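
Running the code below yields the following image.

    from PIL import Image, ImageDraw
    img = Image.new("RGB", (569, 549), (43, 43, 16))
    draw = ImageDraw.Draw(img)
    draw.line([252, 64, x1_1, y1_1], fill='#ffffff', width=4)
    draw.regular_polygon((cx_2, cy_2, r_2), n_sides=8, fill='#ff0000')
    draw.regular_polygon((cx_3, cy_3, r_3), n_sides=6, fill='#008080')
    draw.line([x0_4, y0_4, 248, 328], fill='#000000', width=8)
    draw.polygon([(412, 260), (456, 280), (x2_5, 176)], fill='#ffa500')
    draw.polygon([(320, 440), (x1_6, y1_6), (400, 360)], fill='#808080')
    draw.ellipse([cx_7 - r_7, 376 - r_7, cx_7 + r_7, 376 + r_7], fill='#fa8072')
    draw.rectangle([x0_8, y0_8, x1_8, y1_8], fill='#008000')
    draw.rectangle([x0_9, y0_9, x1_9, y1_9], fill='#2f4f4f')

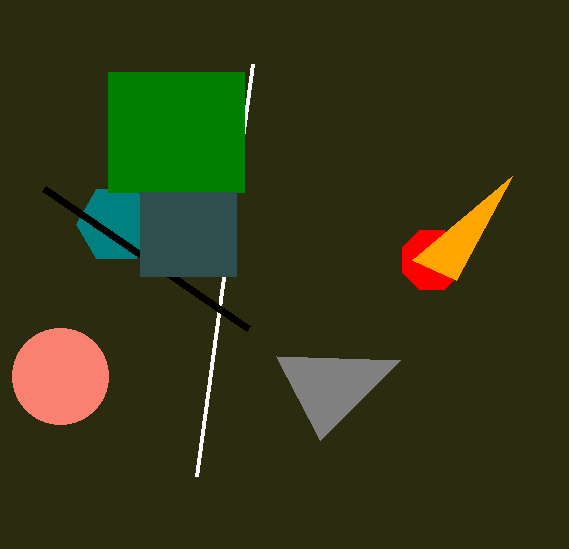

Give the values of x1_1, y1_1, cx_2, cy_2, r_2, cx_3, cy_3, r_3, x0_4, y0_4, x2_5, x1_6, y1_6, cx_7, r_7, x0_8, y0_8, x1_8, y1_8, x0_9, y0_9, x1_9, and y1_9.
x1_1 = 196; y1_1 = 476; cx_2 = 432; cy_2 = 260; r_2 = 32; cx_3 = 116; cy_3 = 224; r_3 = 40; x0_4 = 44; y0_4 = 188; x2_5 = 512; x1_6 = 276; y1_6 = 356; cx_7 = 60; r_7 = 48; x0_8 = 108; y0_8 = 72; x1_8 = 244; y1_8 = 192; x0_9 = 140; y0_9 = 192; x1_9 = 236; y1_9 = 276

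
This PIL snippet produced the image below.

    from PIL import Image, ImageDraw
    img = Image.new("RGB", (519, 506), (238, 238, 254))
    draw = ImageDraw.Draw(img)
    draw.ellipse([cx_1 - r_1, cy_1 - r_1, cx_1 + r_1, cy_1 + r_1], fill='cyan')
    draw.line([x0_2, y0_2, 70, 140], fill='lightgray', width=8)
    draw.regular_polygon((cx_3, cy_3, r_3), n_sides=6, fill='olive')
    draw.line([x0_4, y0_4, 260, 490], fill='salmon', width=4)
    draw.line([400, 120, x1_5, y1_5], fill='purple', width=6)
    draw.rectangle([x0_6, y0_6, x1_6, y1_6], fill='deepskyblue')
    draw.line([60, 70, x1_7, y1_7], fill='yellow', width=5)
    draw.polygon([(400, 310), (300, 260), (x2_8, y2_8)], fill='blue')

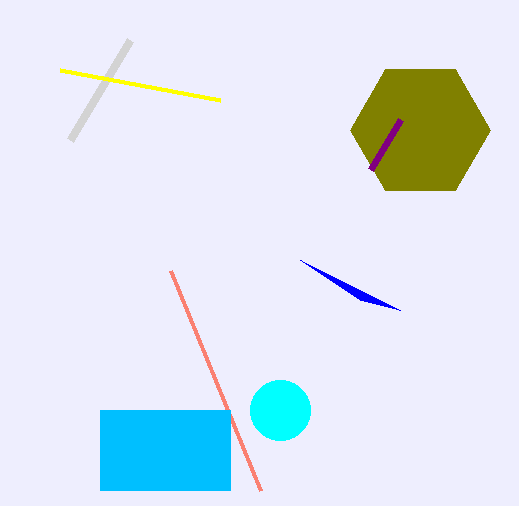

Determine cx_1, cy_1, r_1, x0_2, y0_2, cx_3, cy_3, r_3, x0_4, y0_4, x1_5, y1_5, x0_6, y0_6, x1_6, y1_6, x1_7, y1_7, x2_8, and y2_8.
cx_1 = 280; cy_1 = 410; r_1 = 30; x0_2 = 130; y0_2 = 40; cx_3 = 420; cy_3 = 130; r_3 = 70; x0_4 = 170; y0_4 = 270; x1_5 = 370; y1_5 = 170; x0_6 = 100; y0_6 = 410; x1_6 = 230; y1_6 = 490; x1_7 = 220; y1_7 = 100; x2_8 = 360; y2_8 = 300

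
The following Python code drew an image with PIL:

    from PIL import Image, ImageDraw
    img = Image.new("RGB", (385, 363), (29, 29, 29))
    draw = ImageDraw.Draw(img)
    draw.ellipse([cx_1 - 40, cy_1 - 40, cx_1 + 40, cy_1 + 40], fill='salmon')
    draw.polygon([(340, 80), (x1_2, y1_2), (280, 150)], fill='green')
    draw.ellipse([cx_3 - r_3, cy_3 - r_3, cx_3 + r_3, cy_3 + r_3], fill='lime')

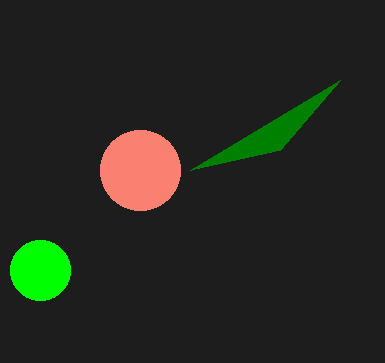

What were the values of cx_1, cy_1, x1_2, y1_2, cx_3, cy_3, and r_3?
cx_1 = 140; cy_1 = 170; x1_2 = 190; y1_2 = 170; cx_3 = 40; cy_3 = 270; r_3 = 30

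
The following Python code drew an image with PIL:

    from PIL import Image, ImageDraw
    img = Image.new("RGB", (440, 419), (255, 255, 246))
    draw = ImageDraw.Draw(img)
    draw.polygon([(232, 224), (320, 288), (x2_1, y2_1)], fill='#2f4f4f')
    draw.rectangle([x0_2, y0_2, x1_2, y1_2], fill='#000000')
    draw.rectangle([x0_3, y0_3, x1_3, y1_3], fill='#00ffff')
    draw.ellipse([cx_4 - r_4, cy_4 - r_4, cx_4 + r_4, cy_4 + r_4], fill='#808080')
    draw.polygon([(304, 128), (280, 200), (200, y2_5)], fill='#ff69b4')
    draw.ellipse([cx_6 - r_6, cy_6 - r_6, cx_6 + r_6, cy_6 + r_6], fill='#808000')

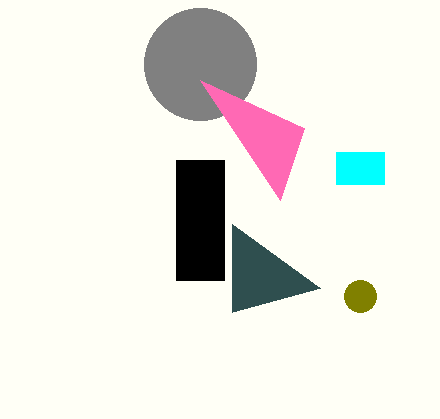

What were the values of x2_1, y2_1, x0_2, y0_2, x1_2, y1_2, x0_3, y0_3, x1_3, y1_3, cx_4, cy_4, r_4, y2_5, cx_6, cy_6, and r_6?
x2_1 = 232; y2_1 = 312; x0_2 = 176; y0_2 = 160; x1_2 = 224; y1_2 = 280; x0_3 = 336; y0_3 = 152; x1_3 = 384; y1_3 = 184; cx_4 = 200; cy_4 = 64; r_4 = 56; y2_5 = 80; cx_6 = 360; cy_6 = 296; r_6 = 16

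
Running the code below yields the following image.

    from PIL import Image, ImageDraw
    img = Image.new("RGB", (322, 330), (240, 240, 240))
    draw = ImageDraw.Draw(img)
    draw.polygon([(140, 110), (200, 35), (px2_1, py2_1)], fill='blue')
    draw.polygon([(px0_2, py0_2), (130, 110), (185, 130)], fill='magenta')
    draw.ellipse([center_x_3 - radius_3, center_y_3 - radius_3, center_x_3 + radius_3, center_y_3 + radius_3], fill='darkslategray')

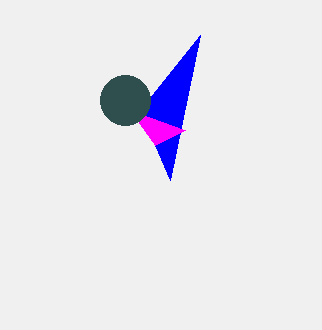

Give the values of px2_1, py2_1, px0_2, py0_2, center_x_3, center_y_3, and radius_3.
px2_1 = 170
py2_1 = 180
px0_2 = 155
py0_2 = 145
center_x_3 = 125
center_y_3 = 100
radius_3 = 25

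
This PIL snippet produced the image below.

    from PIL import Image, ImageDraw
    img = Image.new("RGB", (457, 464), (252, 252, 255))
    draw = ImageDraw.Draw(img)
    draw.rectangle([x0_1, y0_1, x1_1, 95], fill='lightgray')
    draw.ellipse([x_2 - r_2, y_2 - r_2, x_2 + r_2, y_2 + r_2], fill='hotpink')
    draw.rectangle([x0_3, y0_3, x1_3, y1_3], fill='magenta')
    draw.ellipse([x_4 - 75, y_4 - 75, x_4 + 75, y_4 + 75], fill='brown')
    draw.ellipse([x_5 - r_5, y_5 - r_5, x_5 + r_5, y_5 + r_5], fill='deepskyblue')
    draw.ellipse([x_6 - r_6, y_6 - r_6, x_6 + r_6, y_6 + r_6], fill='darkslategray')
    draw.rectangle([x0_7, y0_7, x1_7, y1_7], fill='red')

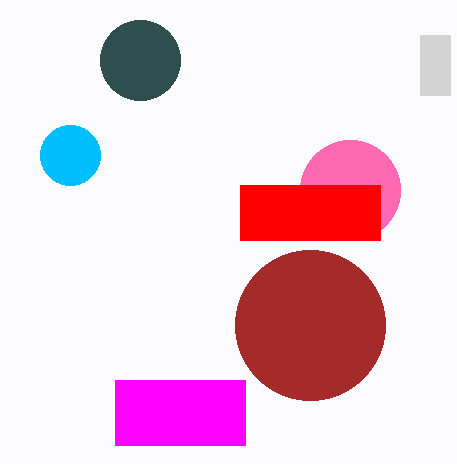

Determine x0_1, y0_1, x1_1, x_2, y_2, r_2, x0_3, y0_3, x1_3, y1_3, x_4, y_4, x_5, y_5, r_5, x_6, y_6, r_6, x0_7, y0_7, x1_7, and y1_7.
x0_1 = 420; y0_1 = 35; x1_1 = 450; x_2 = 350; y_2 = 190; r_2 = 50; x0_3 = 115; y0_3 = 380; x1_3 = 245; y1_3 = 445; x_4 = 310; y_4 = 325; x_5 = 70; y_5 = 155; r_5 = 30; x_6 = 140; y_6 = 60; r_6 = 40; x0_7 = 240; y0_7 = 185; x1_7 = 380; y1_7 = 240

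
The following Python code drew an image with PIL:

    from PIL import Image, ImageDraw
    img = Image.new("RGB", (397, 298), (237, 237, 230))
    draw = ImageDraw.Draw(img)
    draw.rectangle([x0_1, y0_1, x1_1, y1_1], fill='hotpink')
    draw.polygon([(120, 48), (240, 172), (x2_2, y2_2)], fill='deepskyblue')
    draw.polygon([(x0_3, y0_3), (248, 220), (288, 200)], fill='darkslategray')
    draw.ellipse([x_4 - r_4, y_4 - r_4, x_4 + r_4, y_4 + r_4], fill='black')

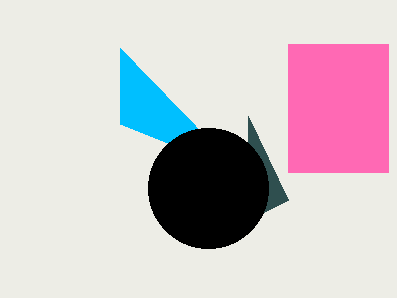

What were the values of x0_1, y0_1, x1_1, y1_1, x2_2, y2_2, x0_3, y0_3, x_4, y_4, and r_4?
x0_1 = 288, y0_1 = 44, x1_1 = 388, y1_1 = 172, x2_2 = 120, y2_2 = 124, x0_3 = 248, y0_3 = 116, x_4 = 208, y_4 = 188, r_4 = 60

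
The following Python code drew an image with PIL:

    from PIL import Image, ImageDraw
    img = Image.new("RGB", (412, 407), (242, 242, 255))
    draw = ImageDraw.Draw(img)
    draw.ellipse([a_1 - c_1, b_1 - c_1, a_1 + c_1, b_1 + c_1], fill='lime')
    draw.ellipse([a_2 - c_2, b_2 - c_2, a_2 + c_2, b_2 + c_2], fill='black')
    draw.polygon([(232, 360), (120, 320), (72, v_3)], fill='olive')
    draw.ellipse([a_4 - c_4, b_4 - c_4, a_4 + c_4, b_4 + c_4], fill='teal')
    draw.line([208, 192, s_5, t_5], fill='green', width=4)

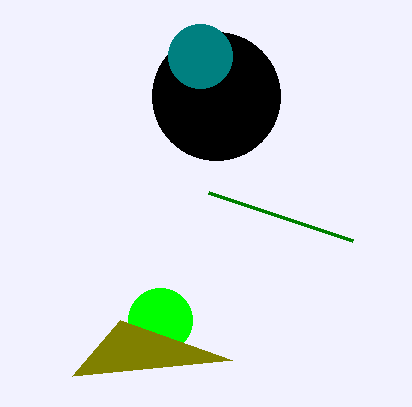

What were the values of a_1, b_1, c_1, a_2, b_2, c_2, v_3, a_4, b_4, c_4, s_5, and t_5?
a_1 = 160; b_1 = 320; c_1 = 32; a_2 = 216; b_2 = 96; c_2 = 64; v_3 = 376; a_4 = 200; b_4 = 56; c_4 = 32; s_5 = 352; t_5 = 240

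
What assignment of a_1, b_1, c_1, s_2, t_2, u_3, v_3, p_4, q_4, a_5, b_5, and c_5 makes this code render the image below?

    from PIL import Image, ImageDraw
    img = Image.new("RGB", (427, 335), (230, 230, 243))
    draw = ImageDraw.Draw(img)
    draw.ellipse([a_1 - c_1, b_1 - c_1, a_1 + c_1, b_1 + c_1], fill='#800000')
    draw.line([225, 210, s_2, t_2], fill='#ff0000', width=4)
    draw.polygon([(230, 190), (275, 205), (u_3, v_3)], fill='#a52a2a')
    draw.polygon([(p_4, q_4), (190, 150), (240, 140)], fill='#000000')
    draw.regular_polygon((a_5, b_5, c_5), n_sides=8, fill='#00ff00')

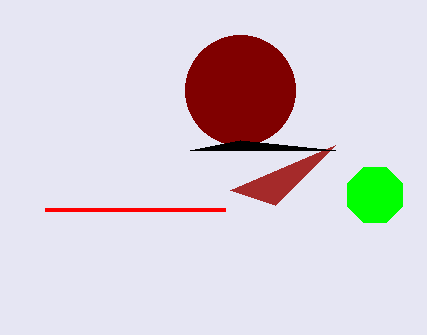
a_1 = 240, b_1 = 90, c_1 = 55, s_2 = 45, t_2 = 210, u_3 = 335, v_3 = 145, p_4 = 335, q_4 = 150, a_5 = 375, b_5 = 195, c_5 = 30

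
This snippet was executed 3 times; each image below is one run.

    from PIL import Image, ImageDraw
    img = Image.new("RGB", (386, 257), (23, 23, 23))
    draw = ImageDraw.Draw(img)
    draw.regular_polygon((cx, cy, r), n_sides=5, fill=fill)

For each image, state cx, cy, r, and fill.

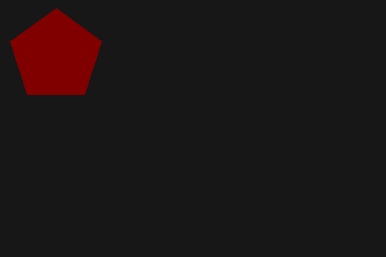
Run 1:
cx = 56; cy = 56; r = 48; fill = 'maroon'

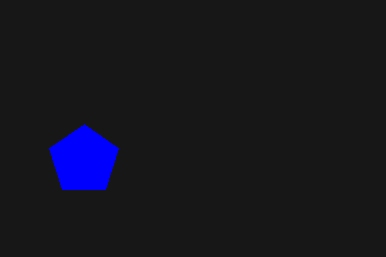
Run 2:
cx = 84; cy = 160; r = 36; fill = 'blue'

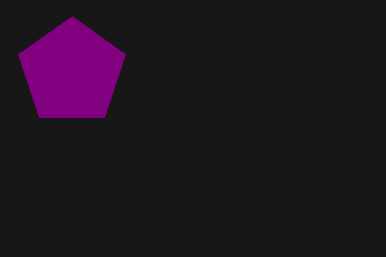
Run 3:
cx = 72; cy = 72; r = 56; fill = 'purple'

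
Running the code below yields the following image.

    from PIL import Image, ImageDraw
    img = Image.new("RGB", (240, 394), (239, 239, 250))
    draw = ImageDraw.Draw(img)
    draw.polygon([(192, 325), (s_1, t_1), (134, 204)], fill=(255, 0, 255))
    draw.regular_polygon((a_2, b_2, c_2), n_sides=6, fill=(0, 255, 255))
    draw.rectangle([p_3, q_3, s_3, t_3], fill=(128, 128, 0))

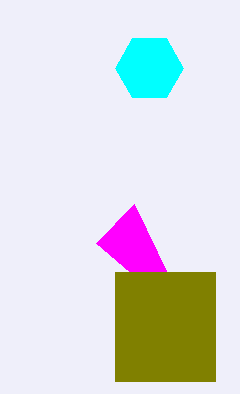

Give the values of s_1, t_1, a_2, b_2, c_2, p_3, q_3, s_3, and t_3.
s_1 = 96
t_1 = 243
a_2 = 149
b_2 = 68
c_2 = 34
p_3 = 115
q_3 = 272
s_3 = 215
t_3 = 381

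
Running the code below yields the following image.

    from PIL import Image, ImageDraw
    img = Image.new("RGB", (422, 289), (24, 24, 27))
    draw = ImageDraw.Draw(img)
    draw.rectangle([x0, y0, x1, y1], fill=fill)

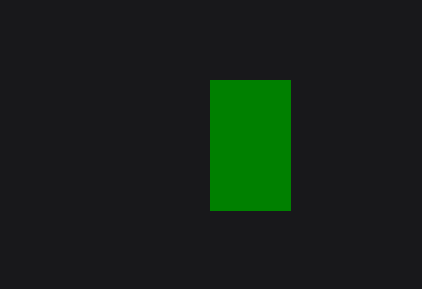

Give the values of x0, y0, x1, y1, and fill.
x0 = 210
y0 = 80
x1 = 290
y1 = 210
fill = 'green'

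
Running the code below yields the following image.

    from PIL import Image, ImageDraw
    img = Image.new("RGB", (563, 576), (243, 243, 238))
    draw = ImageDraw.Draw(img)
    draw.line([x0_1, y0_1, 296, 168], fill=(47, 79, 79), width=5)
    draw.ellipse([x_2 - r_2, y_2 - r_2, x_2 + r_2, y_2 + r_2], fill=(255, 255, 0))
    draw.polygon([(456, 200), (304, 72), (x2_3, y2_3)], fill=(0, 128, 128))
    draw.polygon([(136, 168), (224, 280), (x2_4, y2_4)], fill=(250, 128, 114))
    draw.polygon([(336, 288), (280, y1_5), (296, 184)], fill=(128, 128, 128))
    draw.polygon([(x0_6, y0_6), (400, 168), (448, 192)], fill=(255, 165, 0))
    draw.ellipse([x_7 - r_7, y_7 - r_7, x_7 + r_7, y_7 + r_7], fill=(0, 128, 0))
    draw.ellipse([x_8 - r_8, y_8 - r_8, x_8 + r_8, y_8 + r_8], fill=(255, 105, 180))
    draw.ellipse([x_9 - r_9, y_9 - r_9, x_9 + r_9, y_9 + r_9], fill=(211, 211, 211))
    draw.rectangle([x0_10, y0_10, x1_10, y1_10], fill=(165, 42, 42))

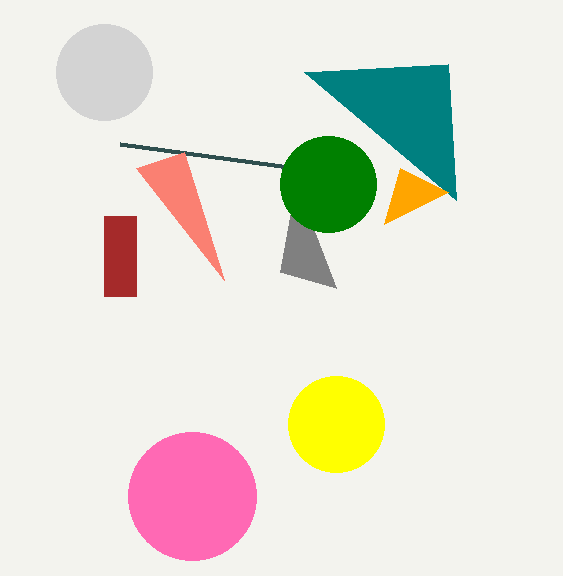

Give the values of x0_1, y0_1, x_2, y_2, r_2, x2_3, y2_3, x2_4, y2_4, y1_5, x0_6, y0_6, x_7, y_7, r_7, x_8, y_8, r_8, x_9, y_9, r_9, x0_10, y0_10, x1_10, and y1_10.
x0_1 = 120
y0_1 = 144
x_2 = 336
y_2 = 424
r_2 = 48
x2_3 = 448
y2_3 = 64
x2_4 = 184
y2_4 = 152
y1_5 = 272
x0_6 = 384
y0_6 = 224
x_7 = 328
y_7 = 184
r_7 = 48
x_8 = 192
y_8 = 496
r_8 = 64
x_9 = 104
y_9 = 72
r_9 = 48
x0_10 = 104
y0_10 = 216
x1_10 = 136
y1_10 = 296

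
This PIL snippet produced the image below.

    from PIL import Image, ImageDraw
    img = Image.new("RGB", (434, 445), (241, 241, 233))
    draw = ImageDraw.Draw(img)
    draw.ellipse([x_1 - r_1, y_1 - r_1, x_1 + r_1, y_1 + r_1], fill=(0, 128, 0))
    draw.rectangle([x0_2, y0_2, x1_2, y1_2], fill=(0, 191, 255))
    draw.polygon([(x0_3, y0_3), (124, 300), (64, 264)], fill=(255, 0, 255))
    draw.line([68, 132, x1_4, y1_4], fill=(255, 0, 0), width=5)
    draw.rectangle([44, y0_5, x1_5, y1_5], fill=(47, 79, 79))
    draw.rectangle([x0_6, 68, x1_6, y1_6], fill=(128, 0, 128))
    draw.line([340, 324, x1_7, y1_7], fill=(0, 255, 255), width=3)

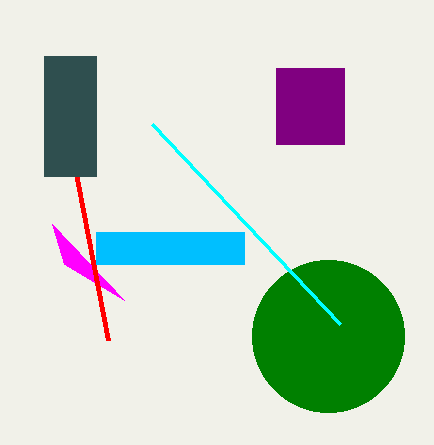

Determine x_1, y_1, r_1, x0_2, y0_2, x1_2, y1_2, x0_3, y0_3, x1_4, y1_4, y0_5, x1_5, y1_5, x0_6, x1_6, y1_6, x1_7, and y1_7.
x_1 = 328; y_1 = 336; r_1 = 76; x0_2 = 96; y0_2 = 232; x1_2 = 244; y1_2 = 264; x0_3 = 52; y0_3 = 224; x1_4 = 108; y1_4 = 340; y0_5 = 56; x1_5 = 96; y1_5 = 176; x0_6 = 276; x1_6 = 344; y1_6 = 144; x1_7 = 152; y1_7 = 124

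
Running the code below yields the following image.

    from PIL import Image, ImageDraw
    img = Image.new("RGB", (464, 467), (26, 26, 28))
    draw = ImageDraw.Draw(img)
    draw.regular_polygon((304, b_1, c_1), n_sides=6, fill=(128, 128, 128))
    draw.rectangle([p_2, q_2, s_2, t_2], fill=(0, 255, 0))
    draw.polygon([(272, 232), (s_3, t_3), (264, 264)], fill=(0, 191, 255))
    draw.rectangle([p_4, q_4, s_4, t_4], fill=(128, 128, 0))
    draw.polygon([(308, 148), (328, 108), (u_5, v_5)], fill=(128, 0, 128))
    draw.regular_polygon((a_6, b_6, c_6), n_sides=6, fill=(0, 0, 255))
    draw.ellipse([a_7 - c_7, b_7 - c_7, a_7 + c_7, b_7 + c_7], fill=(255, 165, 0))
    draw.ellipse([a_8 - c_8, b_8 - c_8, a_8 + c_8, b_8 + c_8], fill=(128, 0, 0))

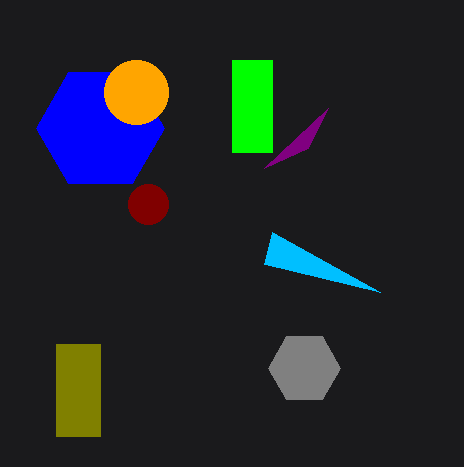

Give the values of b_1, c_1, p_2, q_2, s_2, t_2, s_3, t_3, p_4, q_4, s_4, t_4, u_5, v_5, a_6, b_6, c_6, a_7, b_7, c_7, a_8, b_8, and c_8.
b_1 = 368; c_1 = 36; p_2 = 232; q_2 = 60; s_2 = 272; t_2 = 152; s_3 = 380; t_3 = 292; p_4 = 56; q_4 = 344; s_4 = 100; t_4 = 436; u_5 = 264; v_5 = 168; a_6 = 100; b_6 = 128; c_6 = 64; a_7 = 136; b_7 = 92; c_7 = 32; a_8 = 148; b_8 = 204; c_8 = 20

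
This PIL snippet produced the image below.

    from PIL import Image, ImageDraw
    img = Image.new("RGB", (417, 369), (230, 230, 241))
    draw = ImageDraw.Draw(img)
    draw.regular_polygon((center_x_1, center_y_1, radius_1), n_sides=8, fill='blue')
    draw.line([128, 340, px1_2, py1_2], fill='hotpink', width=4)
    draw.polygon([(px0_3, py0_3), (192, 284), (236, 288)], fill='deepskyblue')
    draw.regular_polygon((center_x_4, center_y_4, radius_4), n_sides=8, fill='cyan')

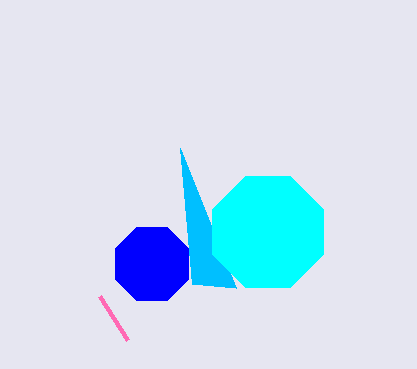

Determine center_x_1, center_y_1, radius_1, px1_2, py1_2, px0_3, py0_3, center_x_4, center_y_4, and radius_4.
center_x_1 = 152, center_y_1 = 264, radius_1 = 40, px1_2 = 100, py1_2 = 296, px0_3 = 180, py0_3 = 148, center_x_4 = 268, center_y_4 = 232, radius_4 = 60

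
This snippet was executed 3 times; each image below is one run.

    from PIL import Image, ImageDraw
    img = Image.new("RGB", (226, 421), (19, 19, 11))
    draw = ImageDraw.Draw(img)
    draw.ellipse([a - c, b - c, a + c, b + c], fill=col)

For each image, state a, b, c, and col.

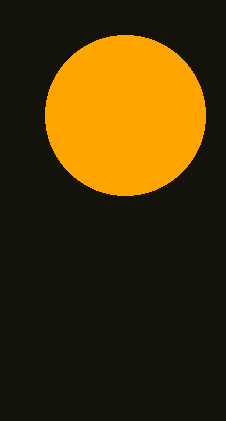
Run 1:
a = 125; b = 115; c = 80; col = 'orange'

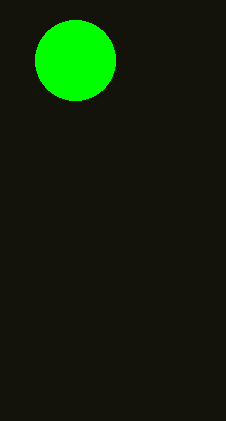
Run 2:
a = 75, b = 60, c = 40, col = 'lime'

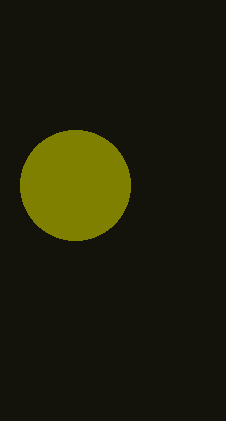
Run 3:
a = 75, b = 185, c = 55, col = 'olive'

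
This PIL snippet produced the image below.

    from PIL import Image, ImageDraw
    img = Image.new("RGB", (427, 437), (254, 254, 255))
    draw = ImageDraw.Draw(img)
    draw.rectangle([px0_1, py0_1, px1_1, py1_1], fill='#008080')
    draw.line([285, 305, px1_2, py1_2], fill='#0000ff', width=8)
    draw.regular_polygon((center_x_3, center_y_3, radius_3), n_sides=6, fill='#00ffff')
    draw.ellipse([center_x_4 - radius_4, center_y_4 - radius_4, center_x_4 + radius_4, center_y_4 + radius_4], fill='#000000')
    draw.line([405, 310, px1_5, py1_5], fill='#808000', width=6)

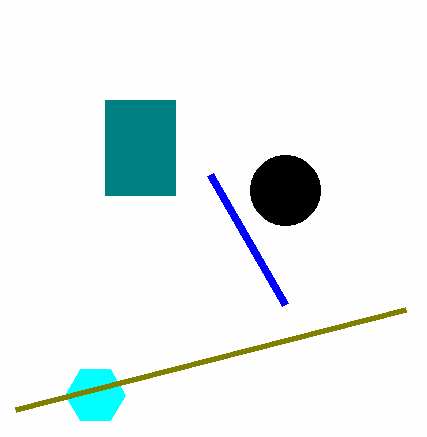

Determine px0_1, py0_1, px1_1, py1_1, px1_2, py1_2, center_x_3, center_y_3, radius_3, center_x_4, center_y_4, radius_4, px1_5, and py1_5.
px0_1 = 105; py0_1 = 100; px1_1 = 175; py1_1 = 195; px1_2 = 210; py1_2 = 175; center_x_3 = 95; center_y_3 = 395; radius_3 = 30; center_x_4 = 285; center_y_4 = 190; radius_4 = 35; px1_5 = 15; py1_5 = 410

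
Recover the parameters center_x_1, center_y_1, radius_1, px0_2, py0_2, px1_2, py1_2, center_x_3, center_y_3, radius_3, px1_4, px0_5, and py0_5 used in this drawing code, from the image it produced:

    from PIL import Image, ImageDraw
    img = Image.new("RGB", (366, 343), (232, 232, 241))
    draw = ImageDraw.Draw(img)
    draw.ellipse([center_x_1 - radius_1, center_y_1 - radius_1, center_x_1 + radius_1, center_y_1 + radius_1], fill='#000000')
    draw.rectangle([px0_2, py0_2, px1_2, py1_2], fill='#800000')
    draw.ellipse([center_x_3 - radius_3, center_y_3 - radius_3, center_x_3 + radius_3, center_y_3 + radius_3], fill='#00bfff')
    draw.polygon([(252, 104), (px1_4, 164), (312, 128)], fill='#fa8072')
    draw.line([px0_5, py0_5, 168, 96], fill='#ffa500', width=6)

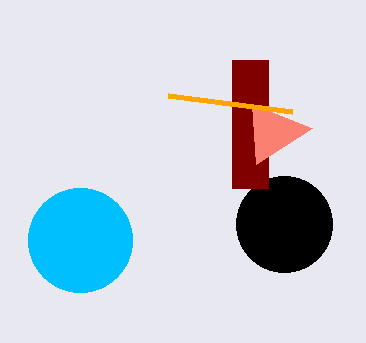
center_x_1 = 284; center_y_1 = 224; radius_1 = 48; px0_2 = 232; py0_2 = 60; px1_2 = 268; py1_2 = 188; center_x_3 = 80; center_y_3 = 240; radius_3 = 52; px1_4 = 256; px0_5 = 292; py0_5 = 112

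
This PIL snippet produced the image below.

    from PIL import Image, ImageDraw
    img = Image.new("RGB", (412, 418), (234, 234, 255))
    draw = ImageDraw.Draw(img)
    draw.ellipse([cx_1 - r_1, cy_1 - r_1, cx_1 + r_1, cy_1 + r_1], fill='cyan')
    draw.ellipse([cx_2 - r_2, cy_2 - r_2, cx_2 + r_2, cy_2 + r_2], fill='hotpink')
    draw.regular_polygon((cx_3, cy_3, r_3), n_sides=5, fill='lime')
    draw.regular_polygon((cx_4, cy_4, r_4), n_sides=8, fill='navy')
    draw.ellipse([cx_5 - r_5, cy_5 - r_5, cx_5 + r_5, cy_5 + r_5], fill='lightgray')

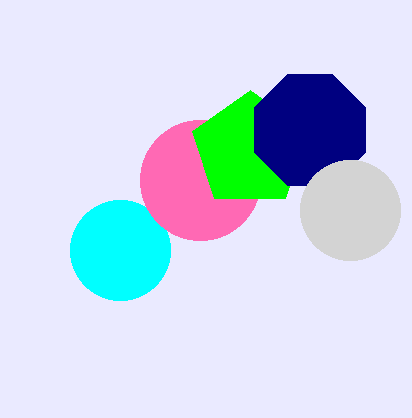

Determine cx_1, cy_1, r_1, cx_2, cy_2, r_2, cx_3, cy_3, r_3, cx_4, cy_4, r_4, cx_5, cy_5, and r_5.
cx_1 = 120, cy_1 = 250, r_1 = 50, cx_2 = 200, cy_2 = 180, r_2 = 60, cx_3 = 250, cy_3 = 150, r_3 = 60, cx_4 = 310, cy_4 = 130, r_4 = 60, cx_5 = 350, cy_5 = 210, r_5 = 50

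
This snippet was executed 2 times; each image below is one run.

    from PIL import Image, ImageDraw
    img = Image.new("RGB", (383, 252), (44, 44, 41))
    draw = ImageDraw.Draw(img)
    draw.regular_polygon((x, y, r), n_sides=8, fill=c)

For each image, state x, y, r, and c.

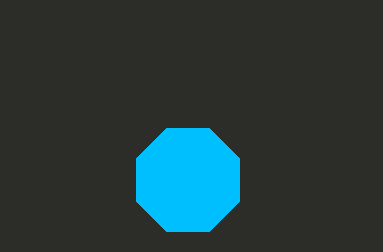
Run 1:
x = 188; y = 180; r = 56; c = 'deepskyblue'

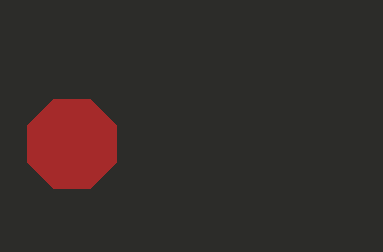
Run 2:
x = 72; y = 144; r = 48; c = 'brown'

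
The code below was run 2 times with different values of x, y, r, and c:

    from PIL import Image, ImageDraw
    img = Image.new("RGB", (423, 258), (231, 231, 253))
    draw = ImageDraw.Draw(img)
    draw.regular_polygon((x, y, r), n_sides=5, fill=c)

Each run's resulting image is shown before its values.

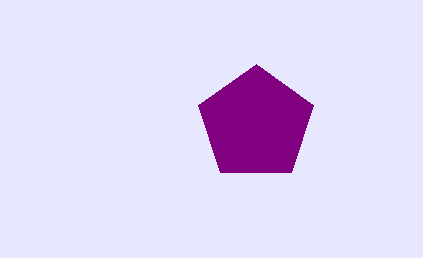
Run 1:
x = 256; y = 124; r = 60; c = 'purple'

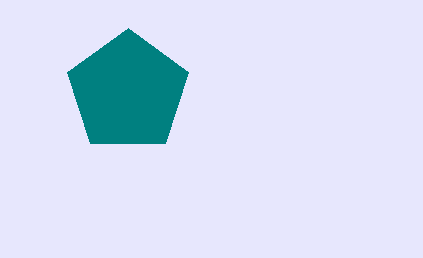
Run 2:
x = 128, y = 92, r = 64, c = 'teal'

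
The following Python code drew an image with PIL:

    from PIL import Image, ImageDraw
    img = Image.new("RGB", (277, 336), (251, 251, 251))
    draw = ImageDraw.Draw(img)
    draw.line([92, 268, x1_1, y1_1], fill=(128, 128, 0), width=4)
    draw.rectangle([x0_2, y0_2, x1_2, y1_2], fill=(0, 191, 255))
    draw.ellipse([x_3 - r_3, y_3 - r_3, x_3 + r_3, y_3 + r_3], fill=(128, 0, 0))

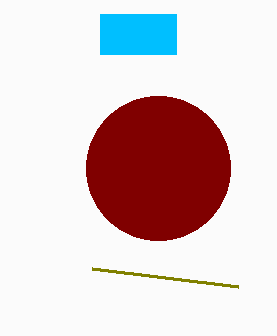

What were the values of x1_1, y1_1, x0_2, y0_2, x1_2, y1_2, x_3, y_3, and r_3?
x1_1 = 238, y1_1 = 286, x0_2 = 100, y0_2 = 14, x1_2 = 176, y1_2 = 54, x_3 = 158, y_3 = 168, r_3 = 72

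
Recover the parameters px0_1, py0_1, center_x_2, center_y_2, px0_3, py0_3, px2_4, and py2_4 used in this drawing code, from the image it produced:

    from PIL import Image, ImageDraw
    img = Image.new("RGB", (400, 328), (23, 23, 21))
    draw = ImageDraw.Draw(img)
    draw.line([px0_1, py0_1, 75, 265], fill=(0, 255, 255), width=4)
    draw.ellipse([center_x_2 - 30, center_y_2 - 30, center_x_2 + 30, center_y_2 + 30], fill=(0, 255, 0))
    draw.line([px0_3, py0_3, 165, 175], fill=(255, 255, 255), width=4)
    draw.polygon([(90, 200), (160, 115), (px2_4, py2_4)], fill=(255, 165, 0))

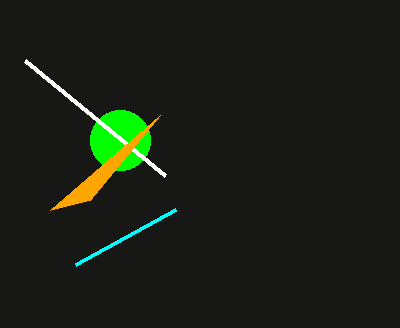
px0_1 = 175
py0_1 = 210
center_x_2 = 120
center_y_2 = 140
px0_3 = 25
py0_3 = 60
px2_4 = 50
py2_4 = 210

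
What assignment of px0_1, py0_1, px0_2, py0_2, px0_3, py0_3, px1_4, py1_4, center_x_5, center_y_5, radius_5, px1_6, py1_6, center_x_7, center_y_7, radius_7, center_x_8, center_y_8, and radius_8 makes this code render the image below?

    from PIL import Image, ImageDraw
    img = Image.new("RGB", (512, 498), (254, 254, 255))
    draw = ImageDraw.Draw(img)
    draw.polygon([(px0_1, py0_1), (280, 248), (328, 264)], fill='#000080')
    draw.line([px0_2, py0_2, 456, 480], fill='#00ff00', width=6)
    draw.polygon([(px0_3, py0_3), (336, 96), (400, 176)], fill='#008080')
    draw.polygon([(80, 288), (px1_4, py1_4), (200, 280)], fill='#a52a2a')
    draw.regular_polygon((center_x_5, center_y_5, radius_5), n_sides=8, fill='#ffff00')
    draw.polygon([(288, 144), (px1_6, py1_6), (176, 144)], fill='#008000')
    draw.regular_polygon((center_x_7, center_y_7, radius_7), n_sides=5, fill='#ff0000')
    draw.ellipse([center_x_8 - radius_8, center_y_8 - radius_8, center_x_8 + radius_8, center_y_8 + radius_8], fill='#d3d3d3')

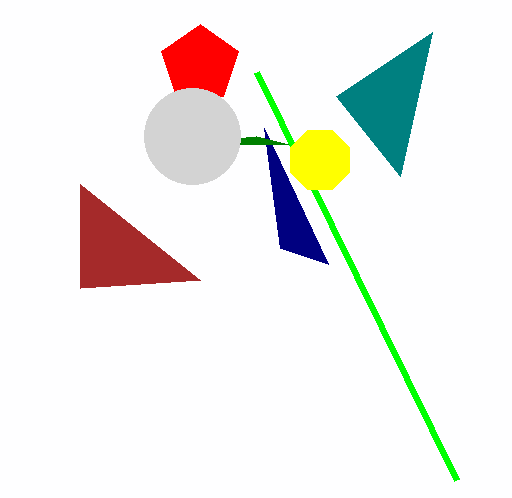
px0_1 = 264; py0_1 = 128; px0_2 = 256; py0_2 = 72; px0_3 = 432; py0_3 = 32; px1_4 = 80; py1_4 = 184; center_x_5 = 320; center_y_5 = 160; radius_5 = 32; px1_6 = 256; py1_6 = 136; center_x_7 = 200; center_y_7 = 64; radius_7 = 40; center_x_8 = 192; center_y_8 = 136; radius_8 = 48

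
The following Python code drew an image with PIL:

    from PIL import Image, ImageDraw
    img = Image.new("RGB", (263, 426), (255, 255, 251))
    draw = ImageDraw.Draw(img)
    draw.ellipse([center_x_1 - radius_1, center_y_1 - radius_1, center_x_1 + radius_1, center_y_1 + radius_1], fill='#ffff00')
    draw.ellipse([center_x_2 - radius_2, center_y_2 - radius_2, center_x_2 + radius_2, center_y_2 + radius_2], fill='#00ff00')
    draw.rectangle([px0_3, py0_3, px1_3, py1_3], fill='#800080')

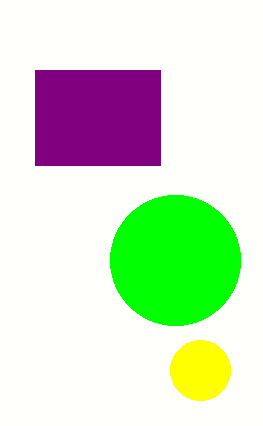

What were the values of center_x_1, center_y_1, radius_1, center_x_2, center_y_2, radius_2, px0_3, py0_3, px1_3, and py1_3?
center_x_1 = 200
center_y_1 = 370
radius_1 = 30
center_x_2 = 175
center_y_2 = 260
radius_2 = 65
px0_3 = 35
py0_3 = 70
px1_3 = 160
py1_3 = 165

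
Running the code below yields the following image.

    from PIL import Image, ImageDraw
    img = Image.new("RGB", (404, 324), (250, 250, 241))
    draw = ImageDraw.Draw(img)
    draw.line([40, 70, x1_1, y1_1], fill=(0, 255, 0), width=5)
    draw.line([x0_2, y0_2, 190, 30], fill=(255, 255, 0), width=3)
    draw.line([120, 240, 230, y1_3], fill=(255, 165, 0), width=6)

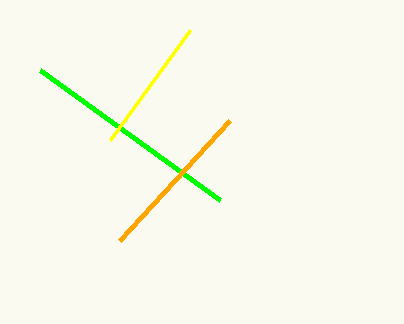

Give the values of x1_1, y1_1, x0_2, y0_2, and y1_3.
x1_1 = 220
y1_1 = 200
x0_2 = 110
y0_2 = 140
y1_3 = 120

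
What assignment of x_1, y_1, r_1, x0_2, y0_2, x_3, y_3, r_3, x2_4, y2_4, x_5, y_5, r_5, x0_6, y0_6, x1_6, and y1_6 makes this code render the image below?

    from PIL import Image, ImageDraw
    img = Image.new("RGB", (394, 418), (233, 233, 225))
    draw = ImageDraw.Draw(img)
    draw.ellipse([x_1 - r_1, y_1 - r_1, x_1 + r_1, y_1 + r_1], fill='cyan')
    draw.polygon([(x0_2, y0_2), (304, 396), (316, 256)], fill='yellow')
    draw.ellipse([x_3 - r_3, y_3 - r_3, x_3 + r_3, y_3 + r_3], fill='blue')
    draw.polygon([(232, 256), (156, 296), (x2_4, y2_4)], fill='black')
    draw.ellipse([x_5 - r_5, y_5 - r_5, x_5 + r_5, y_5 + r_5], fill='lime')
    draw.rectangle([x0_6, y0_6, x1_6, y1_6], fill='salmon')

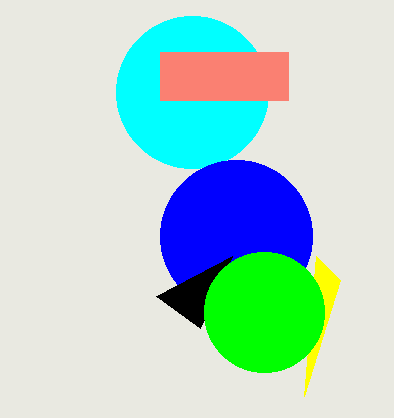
x_1 = 192
y_1 = 92
r_1 = 76
x0_2 = 340
y0_2 = 280
x_3 = 236
y_3 = 236
r_3 = 76
x2_4 = 200
y2_4 = 328
x_5 = 264
y_5 = 312
r_5 = 60
x0_6 = 160
y0_6 = 52
x1_6 = 288
y1_6 = 100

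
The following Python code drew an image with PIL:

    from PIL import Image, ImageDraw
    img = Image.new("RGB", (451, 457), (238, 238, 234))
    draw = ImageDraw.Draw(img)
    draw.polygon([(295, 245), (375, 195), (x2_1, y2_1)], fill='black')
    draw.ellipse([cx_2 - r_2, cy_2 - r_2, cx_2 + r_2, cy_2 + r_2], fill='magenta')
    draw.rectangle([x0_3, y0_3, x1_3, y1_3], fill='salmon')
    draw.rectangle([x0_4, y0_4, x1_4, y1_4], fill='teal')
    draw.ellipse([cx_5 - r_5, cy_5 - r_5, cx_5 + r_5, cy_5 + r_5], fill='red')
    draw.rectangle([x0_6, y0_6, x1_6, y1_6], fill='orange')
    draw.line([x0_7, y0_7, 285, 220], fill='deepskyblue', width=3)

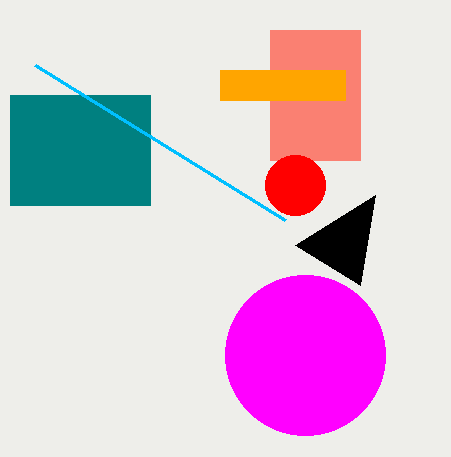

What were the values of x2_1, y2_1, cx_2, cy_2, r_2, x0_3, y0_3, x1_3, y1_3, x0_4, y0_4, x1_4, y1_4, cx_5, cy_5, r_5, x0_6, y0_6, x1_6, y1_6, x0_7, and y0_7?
x2_1 = 360
y2_1 = 285
cx_2 = 305
cy_2 = 355
r_2 = 80
x0_3 = 270
y0_3 = 30
x1_3 = 360
y1_3 = 160
x0_4 = 10
y0_4 = 95
x1_4 = 150
y1_4 = 205
cx_5 = 295
cy_5 = 185
r_5 = 30
x0_6 = 220
y0_6 = 70
x1_6 = 345
y1_6 = 100
x0_7 = 35
y0_7 = 65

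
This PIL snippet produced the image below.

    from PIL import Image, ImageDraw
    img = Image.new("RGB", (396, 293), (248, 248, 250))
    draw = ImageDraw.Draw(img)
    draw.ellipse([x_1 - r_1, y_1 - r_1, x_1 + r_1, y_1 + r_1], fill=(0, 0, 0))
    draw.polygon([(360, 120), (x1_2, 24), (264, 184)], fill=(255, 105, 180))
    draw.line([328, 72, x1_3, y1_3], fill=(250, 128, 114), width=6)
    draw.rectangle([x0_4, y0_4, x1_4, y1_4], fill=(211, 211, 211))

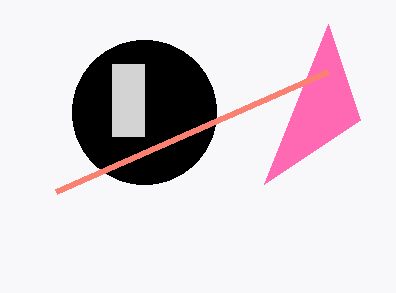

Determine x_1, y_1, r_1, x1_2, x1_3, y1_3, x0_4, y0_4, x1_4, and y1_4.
x_1 = 144
y_1 = 112
r_1 = 72
x1_2 = 328
x1_3 = 56
y1_3 = 192
x0_4 = 112
y0_4 = 64
x1_4 = 144
y1_4 = 136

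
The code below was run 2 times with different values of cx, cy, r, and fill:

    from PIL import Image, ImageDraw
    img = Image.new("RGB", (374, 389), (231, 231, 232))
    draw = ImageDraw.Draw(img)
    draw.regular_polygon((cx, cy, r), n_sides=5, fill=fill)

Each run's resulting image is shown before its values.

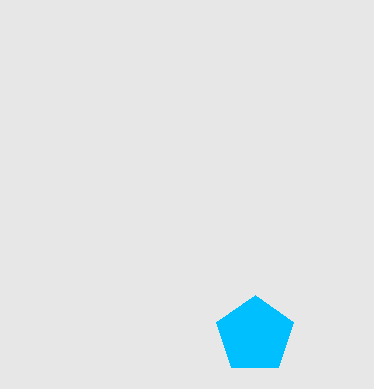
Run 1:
cx = 255
cy = 335
r = 40
fill = 'deepskyblue'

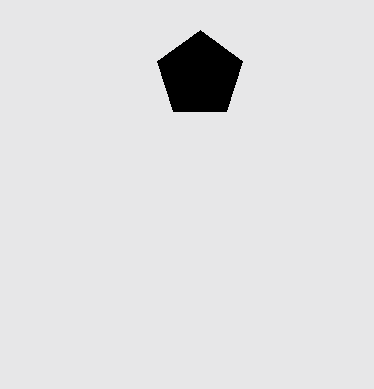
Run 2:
cx = 200, cy = 75, r = 45, fill = 'black'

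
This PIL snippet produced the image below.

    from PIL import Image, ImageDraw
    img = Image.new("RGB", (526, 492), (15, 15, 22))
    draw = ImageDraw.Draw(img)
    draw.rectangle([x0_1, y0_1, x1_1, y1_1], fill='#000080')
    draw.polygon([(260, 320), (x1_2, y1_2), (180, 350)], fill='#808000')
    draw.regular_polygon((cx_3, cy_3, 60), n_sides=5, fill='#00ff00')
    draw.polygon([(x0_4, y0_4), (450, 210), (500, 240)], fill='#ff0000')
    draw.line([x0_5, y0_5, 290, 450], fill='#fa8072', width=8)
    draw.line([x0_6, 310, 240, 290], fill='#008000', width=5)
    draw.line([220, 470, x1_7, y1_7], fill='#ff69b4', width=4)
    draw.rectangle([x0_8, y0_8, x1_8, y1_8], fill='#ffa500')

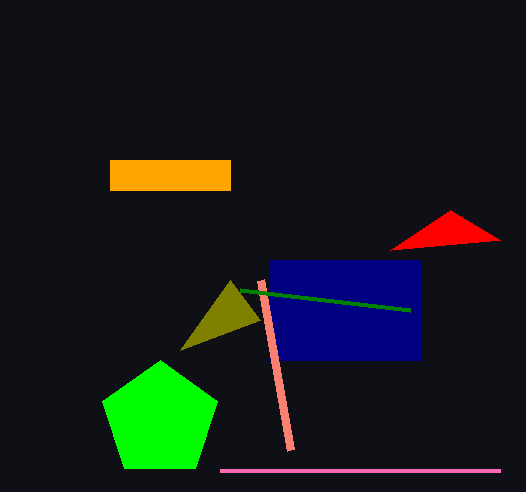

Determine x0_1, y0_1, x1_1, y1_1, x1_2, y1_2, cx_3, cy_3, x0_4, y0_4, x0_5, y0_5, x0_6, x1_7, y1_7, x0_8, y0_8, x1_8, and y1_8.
x0_1 = 270; y0_1 = 260; x1_1 = 420; y1_1 = 360; x1_2 = 230; y1_2 = 280; cx_3 = 160; cy_3 = 420; x0_4 = 390; y0_4 = 250; x0_5 = 260; y0_5 = 280; x0_6 = 410; x1_7 = 500; y1_7 = 470; x0_8 = 110; y0_8 = 160; x1_8 = 230; y1_8 = 190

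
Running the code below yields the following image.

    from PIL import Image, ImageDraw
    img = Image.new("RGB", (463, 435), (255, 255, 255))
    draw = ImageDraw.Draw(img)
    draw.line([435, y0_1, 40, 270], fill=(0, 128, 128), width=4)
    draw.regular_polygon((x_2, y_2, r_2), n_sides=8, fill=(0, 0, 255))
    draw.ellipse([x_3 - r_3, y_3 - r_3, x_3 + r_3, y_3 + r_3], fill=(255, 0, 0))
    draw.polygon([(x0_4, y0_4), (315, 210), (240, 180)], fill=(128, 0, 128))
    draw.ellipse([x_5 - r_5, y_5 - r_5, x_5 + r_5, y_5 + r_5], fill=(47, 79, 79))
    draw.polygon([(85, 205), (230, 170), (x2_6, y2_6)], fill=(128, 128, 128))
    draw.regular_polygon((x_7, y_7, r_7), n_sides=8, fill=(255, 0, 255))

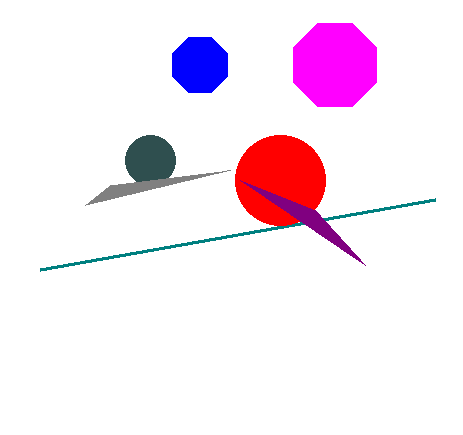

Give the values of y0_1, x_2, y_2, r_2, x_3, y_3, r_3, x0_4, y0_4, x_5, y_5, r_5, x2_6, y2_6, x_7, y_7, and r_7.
y0_1 = 200, x_2 = 200, y_2 = 65, r_2 = 30, x_3 = 280, y_3 = 180, r_3 = 45, x0_4 = 365, y0_4 = 265, x_5 = 150, y_5 = 160, r_5 = 25, x2_6 = 110, y2_6 = 185, x_7 = 335, y_7 = 65, r_7 = 45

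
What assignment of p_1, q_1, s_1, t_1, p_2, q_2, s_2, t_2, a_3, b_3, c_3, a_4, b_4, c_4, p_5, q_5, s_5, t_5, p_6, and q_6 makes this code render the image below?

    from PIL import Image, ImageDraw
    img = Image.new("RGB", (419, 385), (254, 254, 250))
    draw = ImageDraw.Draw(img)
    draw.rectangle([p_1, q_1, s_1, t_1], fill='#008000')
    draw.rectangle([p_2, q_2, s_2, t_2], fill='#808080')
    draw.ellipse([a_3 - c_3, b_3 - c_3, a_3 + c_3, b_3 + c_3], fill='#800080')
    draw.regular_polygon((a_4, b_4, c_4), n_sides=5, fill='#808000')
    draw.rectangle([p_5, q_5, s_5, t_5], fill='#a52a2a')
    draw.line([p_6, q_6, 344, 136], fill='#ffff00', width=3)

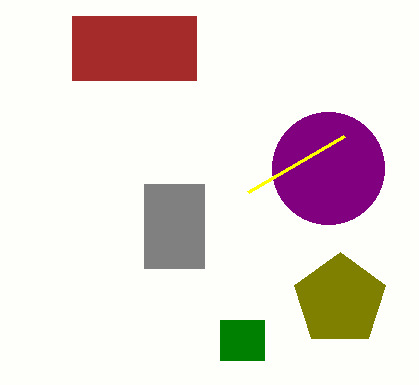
p_1 = 220; q_1 = 320; s_1 = 264; t_1 = 360; p_2 = 144; q_2 = 184; s_2 = 204; t_2 = 268; a_3 = 328; b_3 = 168; c_3 = 56; a_4 = 340; b_4 = 300; c_4 = 48; p_5 = 72; q_5 = 16; s_5 = 196; t_5 = 80; p_6 = 248; q_6 = 192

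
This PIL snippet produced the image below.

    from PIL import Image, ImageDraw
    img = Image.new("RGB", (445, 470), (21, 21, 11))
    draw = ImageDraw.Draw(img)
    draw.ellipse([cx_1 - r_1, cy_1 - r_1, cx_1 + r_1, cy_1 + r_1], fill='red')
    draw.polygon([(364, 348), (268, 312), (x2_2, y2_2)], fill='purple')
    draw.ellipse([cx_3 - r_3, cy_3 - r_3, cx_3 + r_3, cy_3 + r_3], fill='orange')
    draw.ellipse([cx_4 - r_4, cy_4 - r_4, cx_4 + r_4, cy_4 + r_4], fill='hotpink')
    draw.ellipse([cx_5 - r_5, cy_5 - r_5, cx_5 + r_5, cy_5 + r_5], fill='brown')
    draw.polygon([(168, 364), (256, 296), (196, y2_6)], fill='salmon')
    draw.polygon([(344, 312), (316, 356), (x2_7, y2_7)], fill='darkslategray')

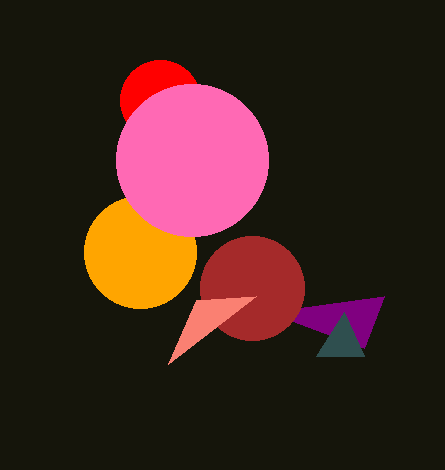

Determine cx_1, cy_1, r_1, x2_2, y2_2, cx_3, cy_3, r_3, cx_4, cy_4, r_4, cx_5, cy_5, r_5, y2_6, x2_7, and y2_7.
cx_1 = 160; cy_1 = 100; r_1 = 40; x2_2 = 384; y2_2 = 296; cx_3 = 140; cy_3 = 252; r_3 = 56; cx_4 = 192; cy_4 = 160; r_4 = 76; cx_5 = 252; cy_5 = 288; r_5 = 52; y2_6 = 300; x2_7 = 364; y2_7 = 356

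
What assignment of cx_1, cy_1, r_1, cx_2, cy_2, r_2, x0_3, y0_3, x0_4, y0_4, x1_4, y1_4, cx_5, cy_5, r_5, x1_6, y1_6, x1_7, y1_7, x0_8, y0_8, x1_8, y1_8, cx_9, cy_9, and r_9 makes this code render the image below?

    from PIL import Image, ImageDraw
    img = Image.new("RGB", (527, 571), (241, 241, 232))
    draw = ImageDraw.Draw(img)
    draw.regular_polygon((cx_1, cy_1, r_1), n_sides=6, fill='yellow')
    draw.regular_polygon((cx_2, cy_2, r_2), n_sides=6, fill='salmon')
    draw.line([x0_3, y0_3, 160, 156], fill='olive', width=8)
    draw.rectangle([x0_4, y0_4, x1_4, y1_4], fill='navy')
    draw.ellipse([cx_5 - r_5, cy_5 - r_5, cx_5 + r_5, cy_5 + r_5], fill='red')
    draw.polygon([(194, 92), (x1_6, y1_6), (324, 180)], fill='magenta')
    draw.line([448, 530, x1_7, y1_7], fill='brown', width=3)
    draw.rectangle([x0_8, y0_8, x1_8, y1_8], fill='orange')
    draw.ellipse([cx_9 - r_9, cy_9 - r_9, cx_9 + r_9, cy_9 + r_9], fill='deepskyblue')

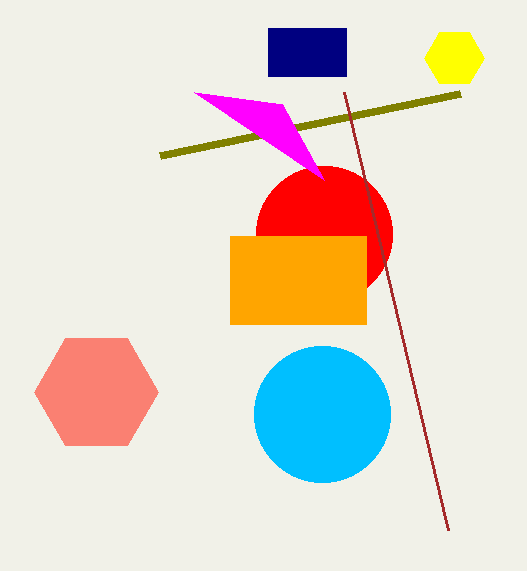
cx_1 = 454; cy_1 = 58; r_1 = 30; cx_2 = 96; cy_2 = 392; r_2 = 62; x0_3 = 460; y0_3 = 94; x0_4 = 268; y0_4 = 28; x1_4 = 346; y1_4 = 76; cx_5 = 324; cy_5 = 234; r_5 = 68; x1_6 = 282; y1_6 = 104; x1_7 = 344; y1_7 = 92; x0_8 = 230; y0_8 = 236; x1_8 = 366; y1_8 = 324; cx_9 = 322; cy_9 = 414; r_9 = 68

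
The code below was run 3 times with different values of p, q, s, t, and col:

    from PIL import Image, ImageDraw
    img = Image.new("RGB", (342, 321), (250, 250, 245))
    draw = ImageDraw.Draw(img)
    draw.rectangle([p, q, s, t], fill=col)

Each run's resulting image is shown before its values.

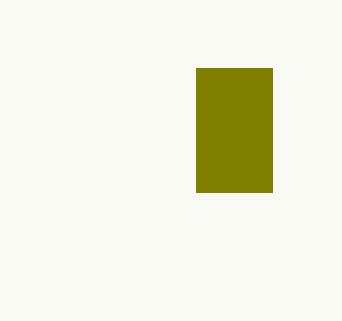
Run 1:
p = 196, q = 68, s = 272, t = 192, col = 'olive'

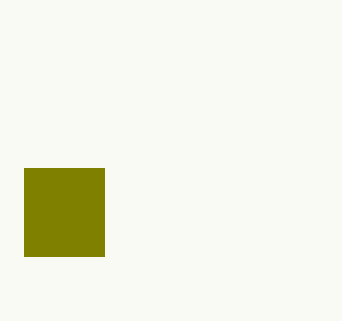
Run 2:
p = 24, q = 168, s = 104, t = 256, col = 'olive'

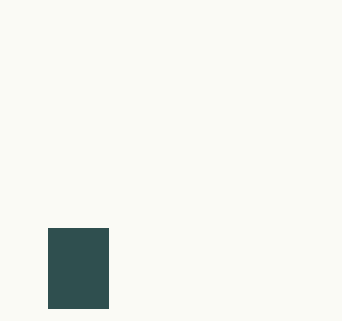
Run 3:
p = 48; q = 228; s = 108; t = 308; col = 'darkslategray'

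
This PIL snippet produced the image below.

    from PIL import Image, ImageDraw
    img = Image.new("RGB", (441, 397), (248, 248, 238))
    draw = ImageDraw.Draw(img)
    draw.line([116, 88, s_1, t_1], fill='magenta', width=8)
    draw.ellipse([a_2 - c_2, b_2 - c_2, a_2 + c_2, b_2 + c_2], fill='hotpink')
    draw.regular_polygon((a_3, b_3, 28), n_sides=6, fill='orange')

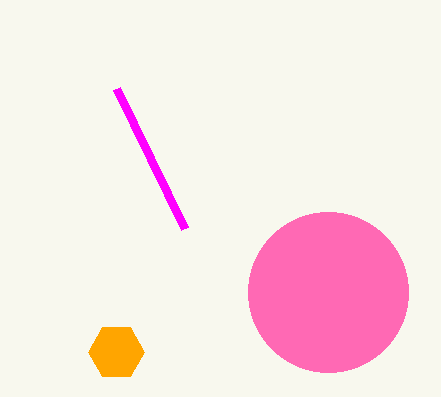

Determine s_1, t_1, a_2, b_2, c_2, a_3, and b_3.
s_1 = 184; t_1 = 228; a_2 = 328; b_2 = 292; c_2 = 80; a_3 = 116; b_3 = 352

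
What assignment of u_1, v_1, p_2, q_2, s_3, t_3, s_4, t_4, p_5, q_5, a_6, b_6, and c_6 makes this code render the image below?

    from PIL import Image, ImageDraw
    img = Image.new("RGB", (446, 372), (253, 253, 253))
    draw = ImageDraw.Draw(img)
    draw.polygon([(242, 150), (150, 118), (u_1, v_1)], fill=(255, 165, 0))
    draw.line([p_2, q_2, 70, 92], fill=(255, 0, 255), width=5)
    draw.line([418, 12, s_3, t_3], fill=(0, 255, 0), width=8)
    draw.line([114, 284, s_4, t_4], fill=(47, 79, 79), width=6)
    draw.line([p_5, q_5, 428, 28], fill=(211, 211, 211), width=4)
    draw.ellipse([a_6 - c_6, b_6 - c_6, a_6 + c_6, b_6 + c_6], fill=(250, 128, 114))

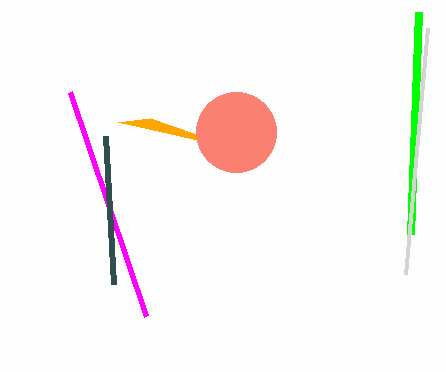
u_1 = 118
v_1 = 122
p_2 = 146
q_2 = 316
s_3 = 410
t_3 = 234
s_4 = 106
t_4 = 136
p_5 = 406
q_5 = 274
a_6 = 236
b_6 = 132
c_6 = 40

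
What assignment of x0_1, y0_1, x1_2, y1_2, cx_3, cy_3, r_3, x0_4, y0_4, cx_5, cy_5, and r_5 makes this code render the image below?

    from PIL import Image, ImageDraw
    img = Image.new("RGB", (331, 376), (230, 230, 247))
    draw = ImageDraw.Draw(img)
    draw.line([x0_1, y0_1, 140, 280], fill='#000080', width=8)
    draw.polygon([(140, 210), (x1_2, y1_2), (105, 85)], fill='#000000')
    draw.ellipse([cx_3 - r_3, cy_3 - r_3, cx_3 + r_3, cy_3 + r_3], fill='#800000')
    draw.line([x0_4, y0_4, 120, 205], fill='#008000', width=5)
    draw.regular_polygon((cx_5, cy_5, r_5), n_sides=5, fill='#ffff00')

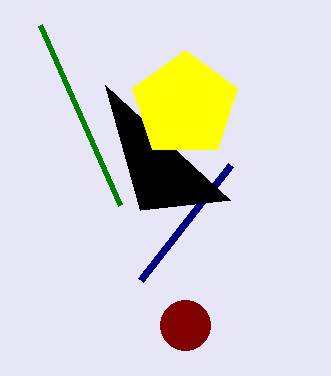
x0_1 = 230, y0_1 = 165, x1_2 = 230, y1_2 = 200, cx_3 = 185, cy_3 = 325, r_3 = 25, x0_4 = 40, y0_4 = 25, cx_5 = 185, cy_5 = 105, r_5 = 55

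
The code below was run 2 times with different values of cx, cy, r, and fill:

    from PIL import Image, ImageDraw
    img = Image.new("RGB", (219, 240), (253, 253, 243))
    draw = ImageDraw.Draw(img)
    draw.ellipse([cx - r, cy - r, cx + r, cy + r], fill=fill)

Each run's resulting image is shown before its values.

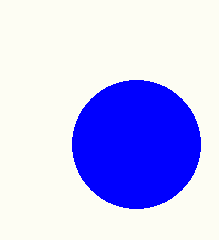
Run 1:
cx = 136, cy = 144, r = 64, fill = 'blue'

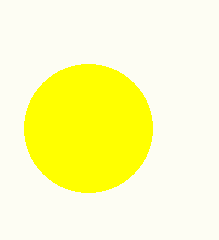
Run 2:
cx = 88
cy = 128
r = 64
fill = 'yellow'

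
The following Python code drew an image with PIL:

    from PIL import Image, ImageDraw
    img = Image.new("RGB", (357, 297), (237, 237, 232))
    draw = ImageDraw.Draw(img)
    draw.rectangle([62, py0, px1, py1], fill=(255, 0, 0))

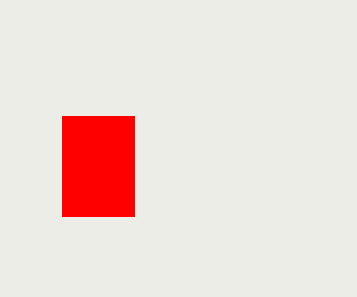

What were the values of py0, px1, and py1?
py0 = 116
px1 = 134
py1 = 216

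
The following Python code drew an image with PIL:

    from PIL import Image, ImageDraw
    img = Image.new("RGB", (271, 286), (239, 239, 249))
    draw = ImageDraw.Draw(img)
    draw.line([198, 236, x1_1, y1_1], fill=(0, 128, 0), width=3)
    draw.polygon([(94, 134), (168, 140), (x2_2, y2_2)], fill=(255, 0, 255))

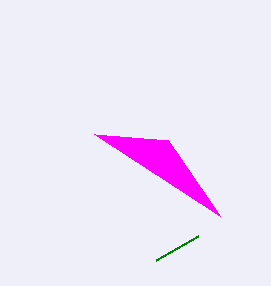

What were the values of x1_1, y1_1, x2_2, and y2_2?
x1_1 = 156, y1_1 = 260, x2_2 = 220, y2_2 = 216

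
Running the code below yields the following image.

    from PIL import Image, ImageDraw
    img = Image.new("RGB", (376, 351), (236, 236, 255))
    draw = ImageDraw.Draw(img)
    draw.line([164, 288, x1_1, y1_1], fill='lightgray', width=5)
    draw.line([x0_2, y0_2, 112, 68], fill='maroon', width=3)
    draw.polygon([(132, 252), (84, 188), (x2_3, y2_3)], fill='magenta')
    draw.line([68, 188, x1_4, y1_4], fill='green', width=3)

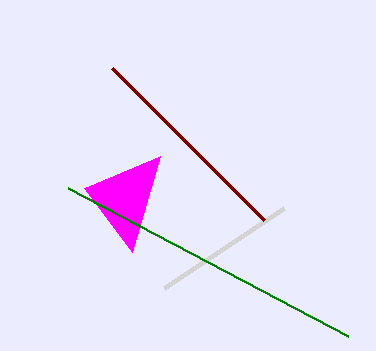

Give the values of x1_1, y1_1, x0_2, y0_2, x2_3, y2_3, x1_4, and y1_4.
x1_1 = 284
y1_1 = 208
x0_2 = 264
y0_2 = 220
x2_3 = 160
y2_3 = 156
x1_4 = 348
y1_4 = 336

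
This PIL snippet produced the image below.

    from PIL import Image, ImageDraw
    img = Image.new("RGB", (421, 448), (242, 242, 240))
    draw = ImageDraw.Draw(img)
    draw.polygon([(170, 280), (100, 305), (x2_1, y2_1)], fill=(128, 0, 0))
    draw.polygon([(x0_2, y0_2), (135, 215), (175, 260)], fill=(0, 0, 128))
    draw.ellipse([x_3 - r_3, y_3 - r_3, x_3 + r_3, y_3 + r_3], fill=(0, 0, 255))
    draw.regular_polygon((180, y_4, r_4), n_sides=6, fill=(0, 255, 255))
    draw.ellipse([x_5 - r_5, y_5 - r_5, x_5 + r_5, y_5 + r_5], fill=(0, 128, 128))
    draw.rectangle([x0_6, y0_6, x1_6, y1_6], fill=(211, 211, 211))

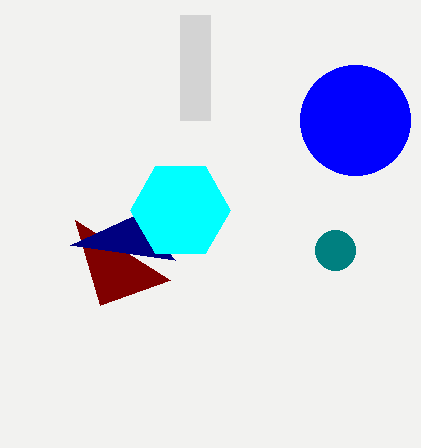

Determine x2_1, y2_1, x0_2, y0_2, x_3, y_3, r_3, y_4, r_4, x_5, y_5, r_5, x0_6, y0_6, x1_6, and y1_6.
x2_1 = 75, y2_1 = 220, x0_2 = 70, y0_2 = 245, x_3 = 355, y_3 = 120, r_3 = 55, y_4 = 210, r_4 = 50, x_5 = 335, y_5 = 250, r_5 = 20, x0_6 = 180, y0_6 = 15, x1_6 = 210, y1_6 = 120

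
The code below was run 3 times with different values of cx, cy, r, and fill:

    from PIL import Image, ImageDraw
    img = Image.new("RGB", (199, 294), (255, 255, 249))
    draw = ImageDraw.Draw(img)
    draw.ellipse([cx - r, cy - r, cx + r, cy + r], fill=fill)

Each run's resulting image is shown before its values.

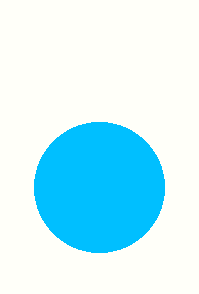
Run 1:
cx = 99
cy = 187
r = 65
fill = 'deepskyblue'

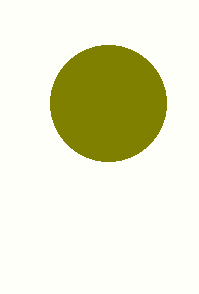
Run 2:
cx = 108
cy = 103
r = 58
fill = 'olive'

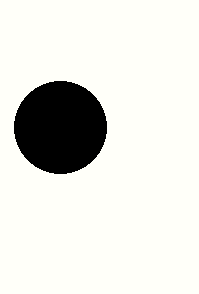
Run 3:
cx = 60
cy = 127
r = 46
fill = 'black'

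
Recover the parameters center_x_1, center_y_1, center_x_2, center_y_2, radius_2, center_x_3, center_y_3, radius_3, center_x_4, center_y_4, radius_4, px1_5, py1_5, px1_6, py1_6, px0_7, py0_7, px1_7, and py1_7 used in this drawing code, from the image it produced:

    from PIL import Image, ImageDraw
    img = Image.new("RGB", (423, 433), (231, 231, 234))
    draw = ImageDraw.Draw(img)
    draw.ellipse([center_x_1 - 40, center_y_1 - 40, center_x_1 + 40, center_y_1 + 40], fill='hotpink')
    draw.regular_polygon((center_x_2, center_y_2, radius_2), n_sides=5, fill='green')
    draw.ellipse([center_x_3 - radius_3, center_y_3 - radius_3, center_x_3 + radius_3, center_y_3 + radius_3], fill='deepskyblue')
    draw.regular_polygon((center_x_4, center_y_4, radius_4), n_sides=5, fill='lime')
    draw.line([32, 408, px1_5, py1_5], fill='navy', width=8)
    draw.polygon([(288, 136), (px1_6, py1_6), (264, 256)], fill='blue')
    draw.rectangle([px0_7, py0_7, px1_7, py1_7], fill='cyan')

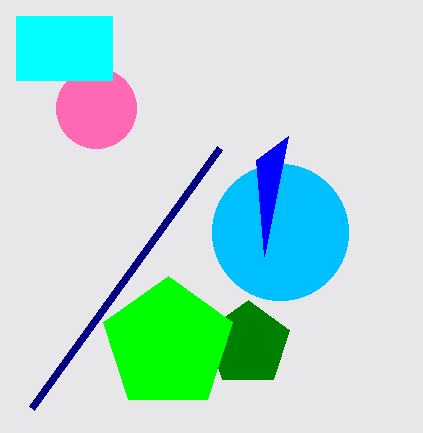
center_x_1 = 96; center_y_1 = 108; center_x_2 = 248; center_y_2 = 344; radius_2 = 44; center_x_3 = 280; center_y_3 = 232; radius_3 = 68; center_x_4 = 168; center_y_4 = 344; radius_4 = 68; px1_5 = 220; py1_5 = 148; px1_6 = 256; py1_6 = 160; px0_7 = 16; py0_7 = 16; px1_7 = 112; py1_7 = 80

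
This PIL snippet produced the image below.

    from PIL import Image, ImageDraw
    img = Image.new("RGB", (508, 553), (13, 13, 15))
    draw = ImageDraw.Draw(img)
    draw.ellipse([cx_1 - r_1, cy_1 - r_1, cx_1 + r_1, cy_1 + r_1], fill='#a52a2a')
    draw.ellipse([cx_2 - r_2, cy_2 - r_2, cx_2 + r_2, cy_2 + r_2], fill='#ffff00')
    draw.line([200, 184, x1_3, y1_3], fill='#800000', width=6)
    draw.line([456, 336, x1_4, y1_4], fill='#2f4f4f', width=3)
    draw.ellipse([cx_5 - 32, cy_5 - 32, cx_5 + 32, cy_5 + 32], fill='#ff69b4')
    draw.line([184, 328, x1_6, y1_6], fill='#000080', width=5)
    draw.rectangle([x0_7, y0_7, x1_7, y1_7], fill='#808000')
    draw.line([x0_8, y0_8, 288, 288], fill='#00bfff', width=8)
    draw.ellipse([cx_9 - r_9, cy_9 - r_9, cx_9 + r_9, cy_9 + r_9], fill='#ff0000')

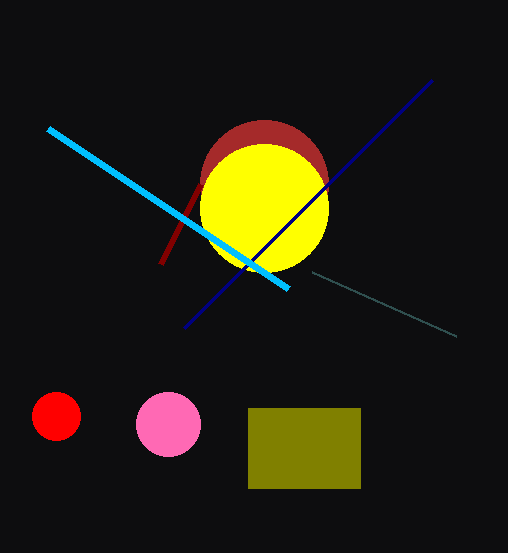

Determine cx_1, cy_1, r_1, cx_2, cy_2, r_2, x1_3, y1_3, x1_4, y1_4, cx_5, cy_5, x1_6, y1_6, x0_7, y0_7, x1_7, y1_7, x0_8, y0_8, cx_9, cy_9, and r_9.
cx_1 = 264; cy_1 = 184; r_1 = 64; cx_2 = 264; cy_2 = 208; r_2 = 64; x1_3 = 160; y1_3 = 264; x1_4 = 312; y1_4 = 272; cx_5 = 168; cy_5 = 424; x1_6 = 432; y1_6 = 80; x0_7 = 248; y0_7 = 408; x1_7 = 360; y1_7 = 488; x0_8 = 48; y0_8 = 128; cx_9 = 56; cy_9 = 416; r_9 = 24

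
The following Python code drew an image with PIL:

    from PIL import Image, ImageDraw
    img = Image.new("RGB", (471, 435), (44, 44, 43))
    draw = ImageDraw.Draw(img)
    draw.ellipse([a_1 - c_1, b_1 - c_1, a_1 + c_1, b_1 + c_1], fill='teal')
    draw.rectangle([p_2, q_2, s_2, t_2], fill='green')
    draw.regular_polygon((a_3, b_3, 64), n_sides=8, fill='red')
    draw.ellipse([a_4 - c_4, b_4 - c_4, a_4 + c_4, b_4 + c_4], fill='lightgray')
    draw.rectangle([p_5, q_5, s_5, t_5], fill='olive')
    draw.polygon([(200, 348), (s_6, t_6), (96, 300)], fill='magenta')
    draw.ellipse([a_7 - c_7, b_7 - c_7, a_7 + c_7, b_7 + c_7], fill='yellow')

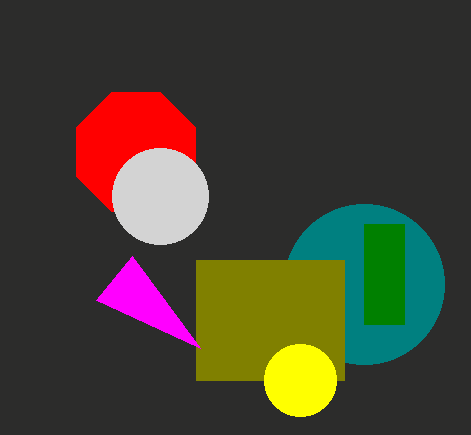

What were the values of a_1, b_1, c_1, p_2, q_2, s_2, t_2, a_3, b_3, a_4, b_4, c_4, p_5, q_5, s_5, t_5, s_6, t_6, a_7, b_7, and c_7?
a_1 = 364, b_1 = 284, c_1 = 80, p_2 = 364, q_2 = 224, s_2 = 404, t_2 = 324, a_3 = 136, b_3 = 152, a_4 = 160, b_4 = 196, c_4 = 48, p_5 = 196, q_5 = 260, s_5 = 344, t_5 = 380, s_6 = 132, t_6 = 256, a_7 = 300, b_7 = 380, c_7 = 36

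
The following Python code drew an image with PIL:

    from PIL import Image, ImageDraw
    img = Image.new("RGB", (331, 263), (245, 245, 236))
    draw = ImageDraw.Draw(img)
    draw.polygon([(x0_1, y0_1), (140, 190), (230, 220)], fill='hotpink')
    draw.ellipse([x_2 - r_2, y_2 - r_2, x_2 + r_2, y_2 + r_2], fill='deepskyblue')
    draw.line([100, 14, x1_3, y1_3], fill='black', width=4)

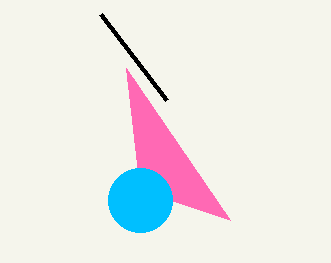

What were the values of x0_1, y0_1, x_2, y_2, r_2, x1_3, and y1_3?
x0_1 = 126, y0_1 = 68, x_2 = 140, y_2 = 200, r_2 = 32, x1_3 = 166, y1_3 = 100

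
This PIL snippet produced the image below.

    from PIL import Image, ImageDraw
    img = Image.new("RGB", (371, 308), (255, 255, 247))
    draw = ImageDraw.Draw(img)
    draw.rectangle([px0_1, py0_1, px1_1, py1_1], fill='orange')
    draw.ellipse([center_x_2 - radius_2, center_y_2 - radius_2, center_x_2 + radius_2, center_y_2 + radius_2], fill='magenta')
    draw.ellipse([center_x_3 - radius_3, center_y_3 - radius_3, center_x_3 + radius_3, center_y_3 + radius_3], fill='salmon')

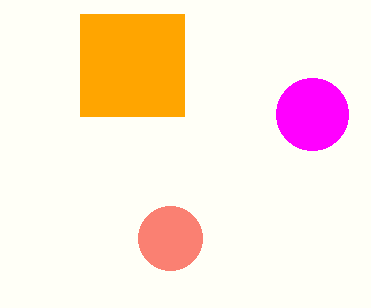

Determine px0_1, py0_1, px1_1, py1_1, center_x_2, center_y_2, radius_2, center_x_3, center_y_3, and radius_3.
px0_1 = 80
py0_1 = 14
px1_1 = 184
py1_1 = 116
center_x_2 = 312
center_y_2 = 114
radius_2 = 36
center_x_3 = 170
center_y_3 = 238
radius_3 = 32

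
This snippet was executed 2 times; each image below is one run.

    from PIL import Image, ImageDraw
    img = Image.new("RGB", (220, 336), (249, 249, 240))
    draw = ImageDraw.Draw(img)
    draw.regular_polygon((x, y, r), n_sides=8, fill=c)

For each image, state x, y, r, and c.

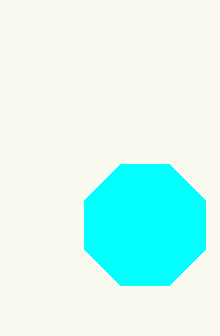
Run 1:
x = 145, y = 225, r = 65, c = 'cyan'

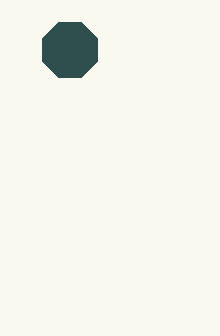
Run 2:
x = 70; y = 50; r = 30; c = 'darkslategray'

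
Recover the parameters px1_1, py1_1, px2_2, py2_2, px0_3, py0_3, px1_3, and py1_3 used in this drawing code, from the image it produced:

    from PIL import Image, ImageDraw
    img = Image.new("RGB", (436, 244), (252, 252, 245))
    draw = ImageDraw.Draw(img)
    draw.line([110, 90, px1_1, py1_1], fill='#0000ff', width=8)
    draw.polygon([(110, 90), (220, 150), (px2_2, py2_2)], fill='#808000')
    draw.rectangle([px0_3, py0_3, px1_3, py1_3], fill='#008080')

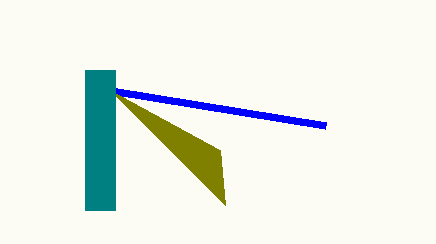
px1_1 = 325; py1_1 = 125; px2_2 = 225; py2_2 = 205; px0_3 = 85; py0_3 = 70; px1_3 = 115; py1_3 = 210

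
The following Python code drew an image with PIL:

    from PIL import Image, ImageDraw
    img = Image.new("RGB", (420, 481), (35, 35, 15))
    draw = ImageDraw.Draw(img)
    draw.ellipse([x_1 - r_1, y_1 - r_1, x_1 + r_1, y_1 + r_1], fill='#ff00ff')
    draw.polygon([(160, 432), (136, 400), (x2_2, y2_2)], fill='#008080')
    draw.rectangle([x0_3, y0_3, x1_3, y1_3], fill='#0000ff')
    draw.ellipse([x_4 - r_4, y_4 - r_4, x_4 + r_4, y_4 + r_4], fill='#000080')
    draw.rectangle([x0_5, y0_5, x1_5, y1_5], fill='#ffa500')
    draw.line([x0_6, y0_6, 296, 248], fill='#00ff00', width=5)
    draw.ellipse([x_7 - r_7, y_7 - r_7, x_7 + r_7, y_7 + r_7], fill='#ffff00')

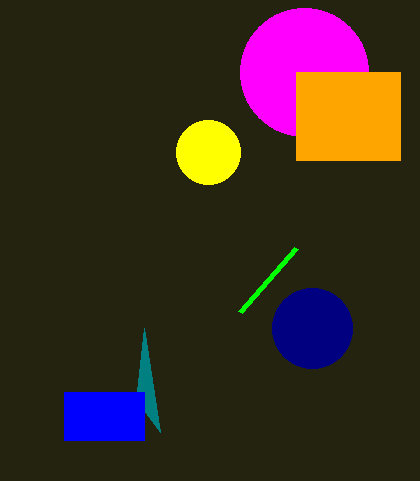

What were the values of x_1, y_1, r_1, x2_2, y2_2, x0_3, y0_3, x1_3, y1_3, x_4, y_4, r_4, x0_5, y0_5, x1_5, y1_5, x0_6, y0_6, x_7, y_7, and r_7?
x_1 = 304, y_1 = 72, r_1 = 64, x2_2 = 144, y2_2 = 328, x0_3 = 64, y0_3 = 392, x1_3 = 144, y1_3 = 440, x_4 = 312, y_4 = 328, r_4 = 40, x0_5 = 296, y0_5 = 72, x1_5 = 400, y1_5 = 160, x0_6 = 240, y0_6 = 312, x_7 = 208, y_7 = 152, r_7 = 32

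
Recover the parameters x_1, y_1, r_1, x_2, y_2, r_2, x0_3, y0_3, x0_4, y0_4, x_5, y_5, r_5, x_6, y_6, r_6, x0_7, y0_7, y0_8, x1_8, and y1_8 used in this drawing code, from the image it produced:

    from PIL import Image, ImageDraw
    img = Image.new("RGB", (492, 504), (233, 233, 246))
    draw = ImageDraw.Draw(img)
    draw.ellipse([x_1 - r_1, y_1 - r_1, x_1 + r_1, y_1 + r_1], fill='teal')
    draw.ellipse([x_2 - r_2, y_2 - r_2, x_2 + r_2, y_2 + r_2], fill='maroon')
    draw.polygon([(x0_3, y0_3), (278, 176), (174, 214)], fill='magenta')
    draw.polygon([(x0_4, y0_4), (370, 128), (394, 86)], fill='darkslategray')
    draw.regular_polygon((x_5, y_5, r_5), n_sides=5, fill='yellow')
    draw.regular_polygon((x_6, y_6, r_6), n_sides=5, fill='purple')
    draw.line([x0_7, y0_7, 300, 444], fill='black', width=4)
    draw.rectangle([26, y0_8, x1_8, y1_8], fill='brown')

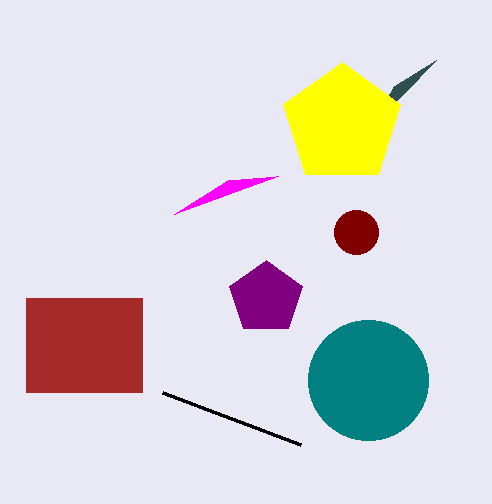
x_1 = 368, y_1 = 380, r_1 = 60, x_2 = 356, y_2 = 232, r_2 = 22, x0_3 = 228, y0_3 = 180, x0_4 = 436, y0_4 = 60, x_5 = 342, y_5 = 124, r_5 = 62, x_6 = 266, y_6 = 298, r_6 = 38, x0_7 = 162, y0_7 = 392, y0_8 = 298, x1_8 = 142, y1_8 = 392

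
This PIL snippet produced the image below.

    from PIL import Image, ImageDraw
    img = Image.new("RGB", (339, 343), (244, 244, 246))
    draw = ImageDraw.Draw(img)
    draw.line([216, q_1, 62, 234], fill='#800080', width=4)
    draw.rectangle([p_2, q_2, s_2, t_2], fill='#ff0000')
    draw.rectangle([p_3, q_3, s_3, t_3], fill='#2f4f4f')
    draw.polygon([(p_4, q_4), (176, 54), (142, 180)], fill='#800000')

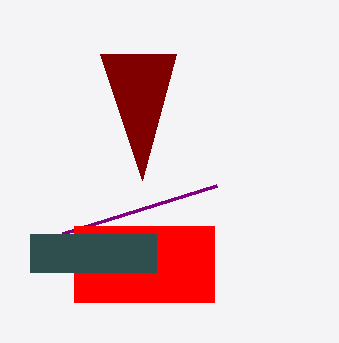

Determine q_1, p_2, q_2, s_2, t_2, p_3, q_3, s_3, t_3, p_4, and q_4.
q_1 = 186
p_2 = 74
q_2 = 226
s_2 = 214
t_2 = 302
p_3 = 30
q_3 = 234
s_3 = 156
t_3 = 272
p_4 = 100
q_4 = 54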